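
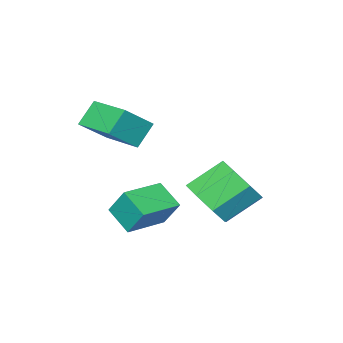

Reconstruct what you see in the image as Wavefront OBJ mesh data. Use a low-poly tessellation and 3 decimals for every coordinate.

v -0.258 0.488 -0.789
v 0.413 0.797 -0.086
v -0.73 1.241 0.812
v -1.402 0.932 0.109
v 0.233 1.361 -0.595
v -0.911 1.805 0.303
v -0.236 1.414 -1.217
v -1.379 1.857 -0.319
v -0.717 0.924 -1.589
v -1.861 1.368 -0.691
v -0.93 0.179 -1.492
v -2.073 0.623 -0.594
v -0.749 -0.385 -0.983
v -1.893 0.059 -0.085
v -0.281 -0.437 -0.361
v -1.424 0.006 0.537
v 0.201 0.052 0.011
v -0.943 0.496 0.909
v 0.32 -2.975 2.133
v 1.329 -3.133 2.969
v 0.424 -1.26 2.33
v 1.434 -1.417 3.166
v 1.006 -2.923 1.314
v 2.016 -3.08 2.15
v 1.111 -1.207 1.511
v 2.12 -1.365 2.347
v 0.139 -1.097 -2.127
v 0.151 -2.058 -1.495
v 0.026 -0.436 -1.119
v 0.038 -1.397 -0.488
v 1.702 -1.003 -2.012
v 1.714 -1.964 -1.381
v 1.589 -0.342 -1.005
v 1.601 -1.303 -0.373
f 2 1 5
f 2 5 3
f 3 5 6
f 3 6 4
f 5 1 7
f 5 7 6
f 6 7 8
f 6 8 4
f 7 1 9
f 7 9 8
f 8 9 10
f 8 10 4
f 9 1 11
f 9 11 10
f 10 11 12
f 10 12 4
f 11 1 13
f 11 13 12
f 12 13 14
f 12 14 4
f 13 1 15
f 13 15 14
f 14 15 16
f 14 16 4
f 15 1 17
f 15 17 16
f 16 17 18
f 16 18 4
f 17 1 2
f 17 2 18
f 18 2 3
f 18 3 4
f 20 22 19
f 23 20 19
f 19 22 21
f 21 23 19
f 20 26 22
f 24 20 23
f 24 26 20
f 22 26 21
f 25 23 21
f 21 26 25
f 25 24 23
f 26 24 25
f 28 30 27
f 31 28 27
f 27 30 29
f 29 31 27
f 28 34 30
f 32 28 31
f 32 34 28
f 30 34 29
f 33 31 29
f 29 34 33
f 33 32 31
f 34 32 33



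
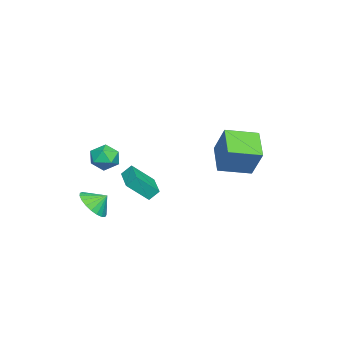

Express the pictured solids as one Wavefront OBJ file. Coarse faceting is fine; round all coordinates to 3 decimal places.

v 2.645 -1.424 2.453
v 2.425 -0.9 3.043
v 2.084 -0.318 1.261
v 1.864 0.206 1.852
v 4.276 -0.666 2.388
v 4.056 -0.142 2.979
v 3.715 0.44 1.197
v 3.495 0.964 1.787
v 2.874 -1.467 3.291
v 3.434 -2.156 2.965
v 2.566 -2.304 4.535
v 3.126 -2.993 4.209
v 3.502 -2.173 4.495
v 3.692 -1.655 3.726
v 2.308 -2.805 3.774
v 2.498 -2.287 3.005
v 3.084 -2.983 3.264
v 3.823 -2.593 3.709
v 2.177 -1.867 3.791
v 2.916 -1.477 4.236
v 3.406 -2.804 0.275
v 4.459 -2.578 0.354
v 3.194 -2.056 0.965
v 4.33 -2.306 0.02
v 4.041 -2.121 -0.27
v 3.643 -2.054 -0.466
v 3.203 -2.117 -0.533
v 2.799 -2.299 -0.461
v 2.499 -2.568 -0.261
v 2.357 -2.877 0.031
v 2.396 -3.175 0.365
v 2.61 -3.408 0.684
v 2.961 -3.537 0.932
v 3.389 -3.539 1.067
v 3.821 -3.414 1.064
v 4.181 -3.184 0.925
v 4.406 -2.888 0.674
v -3.934 2.119 1.98
v -3.195 2.905 3.839
v -4.807 3.916 1.566
v -4.068 4.702 3.426
v -2.212 2.738 1.034
v -1.473 3.524 2.894
v -3.085 4.535 0.621
v -2.346 5.321 2.48
f 2 4 1
f 5 2 1
f 1 4 3
f 3 5 1
f 2 8 4
f 6 2 5
f 6 8 2
f 4 8 3
f 7 5 3
f 3 8 7
f 7 6 5
f 8 6 7
f 9 20 14
f 9 14 10
f 9 10 16
f 9 16 19
f 9 19 20
f 10 14 18
f 14 20 13
f 20 19 11
f 19 16 15
f 16 10 17
f 12 18 13
f 12 13 11
f 12 11 15
f 12 15 17
f 12 17 18
f 13 18 14
f 11 13 20
f 15 11 19
f 17 15 16
f 18 17 10
f 22 21 24
f 22 24 23
f 24 21 25
f 24 25 23
f 25 21 26
f 25 26 23
f 26 21 27
f 26 27 23
f 27 21 28
f 27 28 23
f 28 21 29
f 28 29 23
f 29 21 30
f 29 30 23
f 30 21 31
f 30 31 23
f 31 21 32
f 31 32 23
f 32 21 33
f 32 33 23
f 33 21 34
f 33 34 23
f 34 21 35
f 34 35 23
f 35 21 36
f 35 36 23
f 36 21 37
f 36 37 23
f 37 21 22
f 37 22 23
f 39 41 38
f 42 39 38
f 38 41 40
f 40 42 38
f 39 45 41
f 43 39 42
f 43 45 39
f 41 45 40
f 44 42 40
f 40 45 44
f 44 43 42
f 45 43 44



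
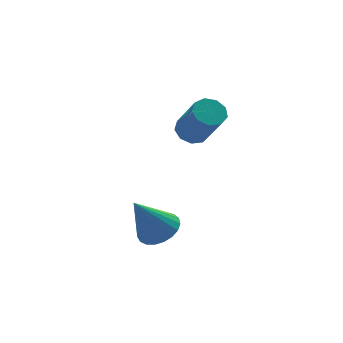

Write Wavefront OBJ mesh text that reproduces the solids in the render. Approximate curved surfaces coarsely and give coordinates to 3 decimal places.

v 0.853 1.751 -1.07
v 1.665 1.655 -0.607
v -0.193 1.709 0.75
v 1.624 2.044 -0.62
v 1.451 2.382 -0.712
v 1.174 2.611 -0.866
v 0.841 2.691 -1.055
v 0.511 2.609 -1.246
v 0.239 2.379 -1.408
v 0.074 2.04 -1.511
v 0.043 1.651 -1.538
v 0.152 1.28 -1.484
v 0.383 0.99 -1.358
v 0.694 0.832 -1.183
v 1.033 0.833 -0.988
v 1.341 0.992 -0.808
v 1.564 1.283 -0.673
v 3.104 3.707 2.899
v 3.728 3.429 2.613
v 3.959 2.235 4.275
v 3.336 2.513 4.561
v 3.833 3.838 2.892
v 4.064 2.644 4.554
v 3.597 4.186 3.174
v 3.828 2.992 4.837
v 3.13 4.309 3.328
v 3.362 3.115 4.99
v 2.652 4.151 3.28
v 2.883 2.957 4.943
v 2.385 3.785 3.055
v 2.616 2.591 4.717
v 2.455 3.382 2.756
v 2.686 2.188 4.418
v 2.829 3.132 2.524
v 3.06 1.938 4.186
v 3.331 3.15 2.467
v 3.563 1.956 4.13
f 2 1 4
f 2 4 3
f 4 1 5
f 4 5 3
f 5 1 6
f 5 6 3
f 6 1 7
f 6 7 3
f 7 1 8
f 7 8 3
f 8 1 9
f 8 9 3
f 9 1 10
f 9 10 3
f 10 1 11
f 10 11 3
f 11 1 12
f 11 12 3
f 12 1 13
f 12 13 3
f 13 1 14
f 13 14 3
f 14 1 15
f 14 15 3
f 15 1 16
f 15 16 3
f 16 1 17
f 16 17 3
f 17 1 2
f 17 2 3
f 19 18 22
f 19 22 20
f 20 22 23
f 20 23 21
f 22 18 24
f 22 24 23
f 23 24 25
f 23 25 21
f 24 18 26
f 24 26 25
f 25 26 27
f 25 27 21
f 26 18 28
f 26 28 27
f 27 28 29
f 27 29 21
f 28 18 30
f 28 30 29
f 29 30 31
f 29 31 21
f 30 18 32
f 30 32 31
f 31 32 33
f 31 33 21
f 32 18 34
f 32 34 33
f 33 34 35
f 33 35 21
f 34 18 36
f 34 36 35
f 35 36 37
f 35 37 21
f 36 18 19
f 36 19 37
f 37 19 20
f 37 20 21



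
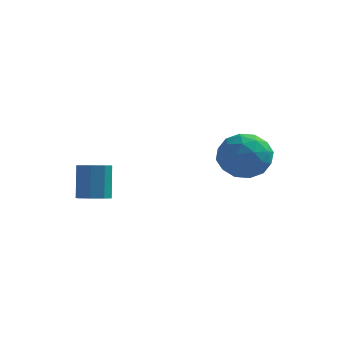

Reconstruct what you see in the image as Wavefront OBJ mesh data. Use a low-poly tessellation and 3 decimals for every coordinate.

v -0.459 -4.102 -0.284
v -0.078 -3.569 -0.425
v -0.24 -3.065 1.043
v -0.621 -3.598 1.184
v -0.576 -3.482 -0.51
v -0.738 -2.978 0.958
v -1.006 -3.758 -0.462
v -1.168 -3.254 1.005
v -1.115 -4.236 -0.31
v -1.277 -3.732 1.157
v -0.84 -4.635 -0.143
v -1.002 -4.131 1.325
v -0.342 -4.722 -0.058
v -0.504 -4.218 1.41
v 0.088 -4.446 -0.105
v -0.074 -3.942 1.362
v 0.197 -3.968 -0.257
v 0.035 -3.464 1.21
v 3.048 1.154 0.855
v 3.834 1.184 -0.021
v 4.066 -0.204 1.721
v 4.852 -0.174 0.845
v 4.759 0.738 1.583
v 4.13 1.578 1.048
v 3.77 -0.598 0.652
v 3.141 0.242 0.117
v 4.28 0.101 -0.147
v 4.891 0.927 0.428
v 3.009 0.053 1.272
v 3.62 0.879 1.847
v 3.351 1.288 0.341
v 4.549 -0.308 1.359
v 4.494 0.228 1.793
v 4.956 0.246 1.278
v 3.526 1.52 0.97
v 3.987 1.537 0.454
v 4.531 1.275 1.397
v 3.913 -0.557 1.246
v 4.374 -0.54 0.73
v 2.944 0.734 0.422
v 3.406 0.752 -0.093
v 3.369 -0.295 0.303
v 4.075 0.669 -0.248
v 4.674 -0.129 0.261
v 4.038 -0.378 0.147
v 3.668 0.116 -0.167
v 4.435 1.155 0.09
v 5.033 0.357 0.599
v 4.979 0.893 1.033
v 4.609 1.386 0.719
v 4.697 0.518 0.016
v 2.867 0.623 1.101
v 3.465 -0.175 1.61
v 3.291 -0.406 0.981
v 2.921 0.087 0.667
v 3.226 1.109 1.439
v 3.825 0.311 1.948
v 4.232 0.864 1.867
v 3.862 1.358 1.553
v 3.203 0.462 1.684
f 2 1 5
f 2 5 3
f 3 5 6
f 3 6 4
f 5 1 7
f 5 7 6
f 6 7 8
f 6 8 4
f 7 1 9
f 7 9 8
f 8 9 10
f 8 10 4
f 9 1 11
f 9 11 10
f 10 11 12
f 10 12 4
f 11 1 13
f 11 13 12
f 12 13 14
f 12 14 4
f 13 1 15
f 13 15 14
f 14 15 16
f 14 16 4
f 15 1 17
f 15 17 16
f 16 17 18
f 16 18 4
f 17 1 2
f 17 2 18
f 18 2 3
f 18 3 4
f 19 56 35
f 56 30 59
f 35 59 24
f 56 59 35
f 19 35 31
f 35 24 36
f 31 36 20
f 35 36 31
f 19 31 40
f 31 20 41
f 40 41 26
f 31 41 40
f 19 40 52
f 40 26 55
f 52 55 29
f 40 55 52
f 19 52 56
f 52 29 60
f 56 60 30
f 52 60 56
f 20 36 47
f 36 24 50
f 47 50 28
f 36 50 47
f 24 59 37
f 59 30 58
f 37 58 23
f 59 58 37
f 30 60 57
f 60 29 53
f 57 53 21
f 60 53 57
f 29 55 54
f 55 26 42
f 54 42 25
f 55 42 54
f 26 41 46
f 41 20 43
f 46 43 27
f 41 43 46
f 22 48 34
f 48 28 49
f 34 49 23
f 48 49 34
f 22 34 32
f 34 23 33
f 32 33 21
f 34 33 32
f 22 32 39
f 32 21 38
f 39 38 25
f 32 38 39
f 22 39 44
f 39 25 45
f 44 45 27
f 39 45 44
f 22 44 48
f 44 27 51
f 48 51 28
f 44 51 48
f 23 49 37
f 49 28 50
f 37 50 24
f 49 50 37
f 21 33 57
f 33 23 58
f 57 58 30
f 33 58 57
f 25 38 54
f 38 21 53
f 54 53 29
f 38 53 54
f 27 45 46
f 45 25 42
f 46 42 26
f 45 42 46
f 28 51 47
f 51 27 43
f 47 43 20
f 51 43 47



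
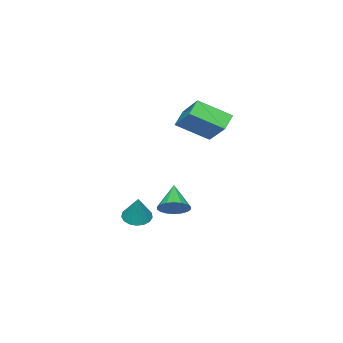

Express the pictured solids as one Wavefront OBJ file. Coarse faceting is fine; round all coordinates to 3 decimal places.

v 1.631 -0.763 -1.841
v 2.28 -0.681 -2.115
v 2.149 -0.257 -0.459
v 2.13 -0.38 -2.169
v 1.866 -0.168 -2.147
v 1.547 -0.092 -2.056
v 1.248 -0.17 -1.915
v 1.037 -0.384 -1.757
v 0.961 -0.685 -1.618
v 1.039 -1.003 -1.53
v 1.252 -1.267 -1.513
v 1.552 -1.416 -1.572
v 1.87 -1.415 -1.691
v 2.133 -1.265 -1.845
v 2.281 -1 -1.998
v 3.675 2.961 0.377
v 4.055 3.258 0.938
v 2.825 2.299 1.303
v 3.82 3.482 0.882
v 3.556 3.602 0.726
v 3.316 3.596 0.501
v 3.146 3.463 0.252
v 3.082 3.232 0.027
v 3.134 2.946 -0.129
v 3.294 2.663 -0.184
v 3.529 2.44 -0.128
v 3.793 2.319 0.027
v 4.033 2.326 0.252
v 4.203 2.458 0.502
v 4.268 2.69 0.727
v 4.215 2.975 0.882
v -1.084 -0.255 4.006
v -0.212 1.252 5.285
v -1.999 1.037 3.108
v -1.127 2.544 4.386
v -0.373 -0.164 3.414
v 0.499 1.343 4.692
v -1.288 1.128 2.515
v -0.416 2.635 3.794
f 2 1 4
f 2 4 3
f 4 1 5
f 4 5 3
f 5 1 6
f 5 6 3
f 6 1 7
f 6 7 3
f 7 1 8
f 7 8 3
f 8 1 9
f 8 9 3
f 9 1 10
f 9 10 3
f 10 1 11
f 10 11 3
f 11 1 12
f 11 12 3
f 12 1 13
f 12 13 3
f 13 1 14
f 13 14 3
f 14 1 15
f 14 15 3
f 15 1 2
f 15 2 3
f 17 16 19
f 17 19 18
f 19 16 20
f 19 20 18
f 20 16 21
f 20 21 18
f 21 16 22
f 21 22 18
f 22 16 23
f 22 23 18
f 23 16 24
f 23 24 18
f 24 16 25
f 24 25 18
f 25 16 26
f 25 26 18
f 26 16 27
f 26 27 18
f 27 16 28
f 27 28 18
f 28 16 29
f 28 29 18
f 29 16 30
f 29 30 18
f 30 16 31
f 30 31 18
f 31 16 17
f 31 17 18
f 33 35 32
f 36 33 32
f 32 35 34
f 34 36 32
f 33 39 35
f 37 33 36
f 37 39 33
f 35 39 34
f 38 36 34
f 34 39 38
f 38 37 36
f 39 37 38



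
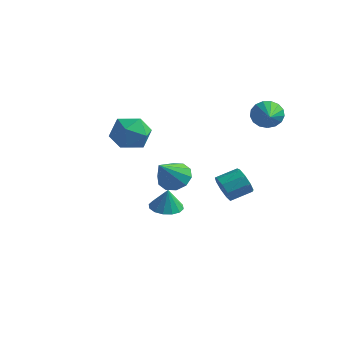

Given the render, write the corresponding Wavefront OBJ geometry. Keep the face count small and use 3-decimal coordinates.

v 3.092 3.301 2.974
v 3.531 3.349 2.295
v 4.128 1.919 3.546
v 3.713 3.588 2.54
v 3.753 3.76 2.885
v 3.642 3.828 3.25
v 3.404 3.775 3.552
v 3.095 3.613 3.721
v 2.785 3.38 3.719
v 2.546 3.129 3.547
v 2.431 2.917 3.243
v 2.468 2.793 2.877
v 2.648 2.786 2.534
v 2.929 2.897 2.291
v 3.248 3.1 2.205
v 1.87 1.502 -1.618
v 2.163 1.03 -1.055
v 2.803 1.947 -0.62
v 2.51 2.418 -1.182
v 2.48 1.016 -1.492
v 3.12 1.933 -1.057
v 2.512 1.229 -1.988
v 3.152 2.146 -1.553
v 2.244 1.569 -2.31
v 2.884 2.486 -1.875
v 1.8 1.878 -2.309
v 2.44 2.795 -1.873
v 1.389 2.011 -1.984
v 2.029 2.928 -1.548
v 1.203 1.905 -1.487
v 1.843 2.822 -1.052
v 1.329 1.61 -1.052
v 1.969 2.527 -0.617
v 1.708 1.265 -0.882
v 2.348 2.182 -0.446
v -1.16 1.127 -3.554
v -0.32 1.072 -3.668
v -1 1.073 -2.346
v -0.403 1.503 -3.638
v -0.689 1.833 -3.586
v -1.101 1.974 -3.525
v -1.529 1.888 -3.471
v -1.859 1.598 -3.44
v -2.001 1.181 -3.44
v -1.918 0.75 -3.47
v -1.632 0.42 -3.522
v -1.22 0.279 -3.584
v -0.791 0.365 -3.637
v -0.462 0.656 -3.668
v 2.137 -2.722 0.978
v 2.959 -2.556 1.115
v 2.183 -3.958 2.202
v 2.676 -2.25 1.434
v 2.187 -2.124 1.58
v 1.679 -2.227 1.495
v 1.346 -2.519 1.213
v 1.315 -2.889 0.841
v 1.598 -3.195 0.521
v 2.087 -3.321 0.376
v 2.595 -3.218 0.461
v 2.928 -2.925 0.743
v -2.797 0.897 0.785
v -1.901 0.993 1.46
v -3.079 -0.793 1.4
v -2.183 -0.697 2.075
v -3.11 -0.093 2.28
v -2.936 0.952 1.9
v -2.044 -0.752 0.96
v -1.87 0.293 0.58
v -1.436 -0.026 1.568
v -2.095 0.381 2.384
v -2.885 -0.181 0.476
v -3.544 0.226 1.292
f 2 1 4
f 2 4 3
f 4 1 5
f 4 5 3
f 5 1 6
f 5 6 3
f 6 1 7
f 6 7 3
f 7 1 8
f 7 8 3
f 8 1 9
f 8 9 3
f 9 1 10
f 9 10 3
f 10 1 11
f 10 11 3
f 11 1 12
f 11 12 3
f 12 1 13
f 12 13 3
f 13 1 14
f 13 14 3
f 14 1 15
f 14 15 3
f 15 1 2
f 15 2 3
f 17 16 20
f 17 20 18
f 18 20 21
f 18 21 19
f 20 16 22
f 20 22 21
f 21 22 23
f 21 23 19
f 22 16 24
f 22 24 23
f 23 24 25
f 23 25 19
f 24 16 26
f 24 26 25
f 25 26 27
f 25 27 19
f 26 16 28
f 26 28 27
f 27 28 29
f 27 29 19
f 28 16 30
f 28 30 29
f 29 30 31
f 29 31 19
f 30 16 32
f 30 32 31
f 31 32 33
f 31 33 19
f 32 16 34
f 32 34 33
f 33 34 35
f 33 35 19
f 34 16 17
f 34 17 35
f 35 17 18
f 35 18 19
f 37 36 39
f 37 39 38
f 39 36 40
f 39 40 38
f 40 36 41
f 40 41 38
f 41 36 42
f 41 42 38
f 42 36 43
f 42 43 38
f 43 36 44
f 43 44 38
f 44 36 45
f 44 45 38
f 45 36 46
f 45 46 38
f 46 36 47
f 46 47 38
f 47 36 48
f 47 48 38
f 48 36 49
f 48 49 38
f 49 36 37
f 49 37 38
f 51 50 53
f 51 53 52
f 53 50 54
f 53 54 52
f 54 50 55
f 54 55 52
f 55 50 56
f 55 56 52
f 56 50 57
f 56 57 52
f 57 50 58
f 57 58 52
f 58 50 59
f 58 59 52
f 59 50 60
f 59 60 52
f 60 50 61
f 60 61 52
f 61 50 51
f 61 51 52
f 62 73 67
f 62 67 63
f 62 63 69
f 62 69 72
f 62 72 73
f 63 67 71
f 67 73 66
f 73 72 64
f 72 69 68
f 69 63 70
f 65 71 66
f 65 66 64
f 65 64 68
f 65 68 70
f 65 70 71
f 66 71 67
f 64 66 73
f 68 64 72
f 70 68 69
f 71 70 63



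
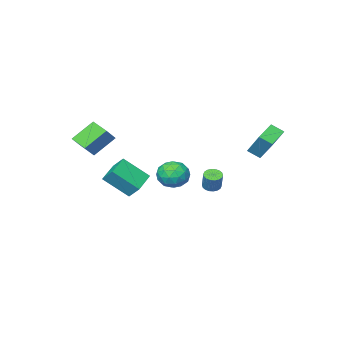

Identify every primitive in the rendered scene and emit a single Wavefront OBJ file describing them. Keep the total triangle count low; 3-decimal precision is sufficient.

v -4.708 3.13 1.982
v -4.634 4.252 3.401
v -3.37 3.693 1.468
v -3.296 4.815 2.886
v -4.264 2.505 2.454
v -4.19 3.627 3.872
v -2.926 3.068 1.939
v -2.852 4.19 3.358
v 2.772 -3.017 3.148
v 3.539 -2.783 3.93
v 2.753 -1.728 2.781
v 3.52 -1.494 3.563
v 4.04 -3.326 1.997
v 4.807 -3.092 2.779
v 4.021 -2.037 1.63
v 4.788 -1.803 2.412
v 1.286 -4.082 -0.446
v 1.112 -3.316 0.324
v 0.158 -3.011 -1.766
v -0.016 -2.245 -0.996
v 2.636 -3.275 -0.944
v 2.462 -2.509 -0.174
v 1.508 -2.204 -2.264
v 1.334 -1.438 -1.494
v -4.137 -1.67 -2.585
v -3.593 -1.582 -2.766
v -3.299 -1.082 -1.636
v -3.843 -1.17 -1.455
v -3.712 -1.362 -2.832
v -3.418 -0.862 -1.702
v -3.915 -1.204 -2.849
v -3.621 -0.704 -1.719
v -4.162 -1.138 -2.814
v -3.868 -0.638 -1.684
v -4.404 -1.177 -2.733
v -4.11 -0.677 -1.604
v -4.593 -1.314 -2.624
v -4.299 -0.814 -1.494
v -4.692 -1.521 -2.506
v -4.398 -1.022 -1.376
v -4.681 -1.758 -2.404
v -4.387 -1.258 -1.274
v -4.562 -1.978 -2.338
v -4.268 -1.478 -1.208
v -4.359 -2.136 -2.321
v -4.065 -1.636 -1.191
v -4.112 -2.202 -2.356
v -3.818 -1.702 -1.226
v -3.87 -2.163 -2.436
v -3.576 -1.663 -1.307
v -3.681 -2.026 -2.546
v -3.387 -1.526 -1.416
v -3.582 -1.818 -2.664
v -3.288 -1.319 -1.534
v 1.383 3.158 1.638
v 2.233 3.501 1.214
v 1.627 1.699 0.946
v 2.477 2.042 0.522
v 2.429 1.909 1.521
v 2.278 2.811 1.949
v 1.582 2.389 0.211
v 1.431 3.291 0.639
v 2.355 3.026 0.332
v 2.879 2.729 1.142
v 0.981 2.471 1.018
v 1.505 2.174 1.828
v 1.786 3.458 1.487
v 2.074 1.742 0.673
v 2.046 1.664 1.26
v 2.545 1.866 1.011
v 1.813 3.052 1.919
v 2.313 3.253 1.67
v 2.428 2.318 1.851
v 1.547 1.947 0.49
v 2.047 2.148 0.241
v 1.315 3.334 1.149
v 1.814 3.536 0.9
v 1.432 2.882 0.309
v 2.358 3.38 0.72
v 2.501 2.523 0.313
v 1.975 2.727 0.129
v 1.887 3.257 0.381
v 2.666 3.206 1.196
v 2.809 2.348 0.789
v 2.781 2.27 1.376
v 2.693 2.8 1.628
v 2.738 2.926 0.677
v 1.051 2.852 1.371
v 1.194 1.994 0.964
v 1.167 2.4 0.532
v 1.079 2.93 0.784
v 1.359 2.677 1.847
v 1.502 1.82 1.44
v 1.973 1.943 1.779
v 1.885 2.473 2.031
v 1.122 2.274 1.483
f 2 4 1
f 5 2 1
f 1 4 3
f 3 5 1
f 2 8 4
f 6 2 5
f 6 8 2
f 4 8 3
f 7 5 3
f 3 8 7
f 7 6 5
f 8 6 7
f 10 12 9
f 13 10 9
f 9 12 11
f 11 13 9
f 10 16 12
f 14 10 13
f 14 16 10
f 12 16 11
f 15 13 11
f 11 16 15
f 15 14 13
f 16 14 15
f 18 20 17
f 21 18 17
f 17 20 19
f 19 21 17
f 18 24 20
f 22 18 21
f 22 24 18
f 20 24 19
f 23 21 19
f 19 24 23
f 23 22 21
f 24 22 23
f 26 25 29
f 26 29 27
f 27 29 30
f 27 30 28
f 29 25 31
f 29 31 30
f 30 31 32
f 30 32 28
f 31 25 33
f 31 33 32
f 32 33 34
f 32 34 28
f 33 25 35
f 33 35 34
f 34 35 36
f 34 36 28
f 35 25 37
f 35 37 36
f 36 37 38
f 36 38 28
f 37 25 39
f 37 39 38
f 38 39 40
f 38 40 28
f 39 25 41
f 39 41 40
f 40 41 42
f 40 42 28
f 41 25 43
f 41 43 42
f 42 43 44
f 42 44 28
f 43 25 45
f 43 45 44
f 44 45 46
f 44 46 28
f 45 25 47
f 45 47 46
f 46 47 48
f 46 48 28
f 47 25 49
f 47 49 48
f 48 49 50
f 48 50 28
f 49 25 51
f 49 51 50
f 50 51 52
f 50 52 28
f 51 25 53
f 51 53 52
f 52 53 54
f 52 54 28
f 53 25 26
f 53 26 54
f 54 26 27
f 54 27 28
f 55 92 71
f 92 66 95
f 71 95 60
f 92 95 71
f 55 71 67
f 71 60 72
f 67 72 56
f 71 72 67
f 55 67 76
f 67 56 77
f 76 77 62
f 67 77 76
f 55 76 88
f 76 62 91
f 88 91 65
f 76 91 88
f 55 88 92
f 88 65 96
f 92 96 66
f 88 96 92
f 56 72 83
f 72 60 86
f 83 86 64
f 72 86 83
f 60 95 73
f 95 66 94
f 73 94 59
f 95 94 73
f 66 96 93
f 96 65 89
f 93 89 57
f 96 89 93
f 65 91 90
f 91 62 78
f 90 78 61
f 91 78 90
f 62 77 82
f 77 56 79
f 82 79 63
f 77 79 82
f 58 84 70
f 84 64 85
f 70 85 59
f 84 85 70
f 58 70 68
f 70 59 69
f 68 69 57
f 70 69 68
f 58 68 75
f 68 57 74
f 75 74 61
f 68 74 75
f 58 75 80
f 75 61 81
f 80 81 63
f 75 81 80
f 58 80 84
f 80 63 87
f 84 87 64
f 80 87 84
f 59 85 73
f 85 64 86
f 73 86 60
f 85 86 73
f 57 69 93
f 69 59 94
f 93 94 66
f 69 94 93
f 61 74 90
f 74 57 89
f 90 89 65
f 74 89 90
f 63 81 82
f 81 61 78
f 82 78 62
f 81 78 82
f 64 87 83
f 87 63 79
f 83 79 56
f 87 79 83



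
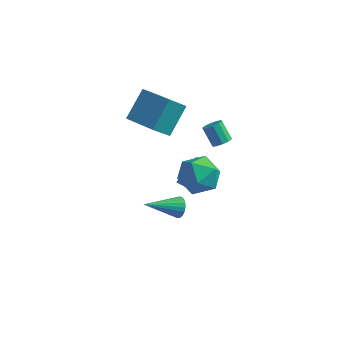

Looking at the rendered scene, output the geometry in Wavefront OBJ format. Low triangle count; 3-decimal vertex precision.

v 2.253 3.638 0.432
v 2.738 3.845 0.718
v 2.012 4.228 1.674
v 1.527 4.022 1.388
v 2.605 4.119 0.507
v 1.879 4.502 1.463
v 2.337 4.209 0.267
v 1.611 4.592 1.223
v 2.037 4.081 0.09
v 1.311 4.465 1.046
v 1.82 3.785 0.044
v 1.093 4.168 1
v 1.768 3.432 0.146
v 1.042 3.815 1.102
v 1.901 3.158 0.357
v 1.175 3.541 1.313
v 2.169 3.068 0.597
v 1.443 3.451 1.553
v 2.469 3.195 0.774
v 1.743 3.579 1.73
v 2.687 3.492 0.82
v 1.96 3.875 1.776
v 2.444 -3.017 1.219
v 2.788 -3.046 1.758
v 0.996 -4.203 2.081
v 2.637 -2.831 1.8
v 2.452 -2.648 1.742
v 2.267 -2.529 1.593
v 2.111 -2.494 1.38
v 2.014 -2.55 1.139
v 1.99 -2.687 0.912
v 2.045 -2.88 0.738
v 2.169 -3.098 0.647
v 2.341 -3.301 0.655
v 2.53 -3.455 0.761
v 2.704 -3.534 0.946
v 2.834 -3.523 1.178
v 2.896 -3.425 1.418
v 2.879 -3.256 1.623
v -1.764 2.337 1.711
v -2.376 1.444 2.848
v -1.437 3.831 3.06
v -2.048 2.938 4.198
v 0.068 1.582 2.102
v -0.543 0.689 3.24
v 0.396 3.076 3.452
v -0.216 2.183 4.589
v 0.565 1.276 -1.583
v 0.99 2.086 -0.432
v 0.363 2.797 -2.58
v 0.789 3.608 -1.429
v 1.411 1.212 -1.851
v 1.837 2.023 -0.7
v 1.21 2.734 -2.848
v 1.635 3.544 -1.697
v 3.261 -1.509 4.497
v 4.108 -1.615 3.597
v 2.432 -3.245 3.923
v 3.279 -3.351 3.023
v 3.619 -3.463 4.211
v 4.131 -2.39 4.566
v 2.409 -2.47 2.954
v 2.921 -1.397 3.309
v 3.581 -2.209 2.643
v 4.329 -2.823 3.42
v 2.211 -2.037 4.1
v 2.959 -2.651 4.877
f 2 1 5
f 2 5 3
f 3 5 6
f 3 6 4
f 5 1 7
f 5 7 6
f 6 7 8
f 6 8 4
f 7 1 9
f 7 9 8
f 8 9 10
f 8 10 4
f 9 1 11
f 9 11 10
f 10 11 12
f 10 12 4
f 11 1 13
f 11 13 12
f 12 13 14
f 12 14 4
f 13 1 15
f 13 15 14
f 14 15 16
f 14 16 4
f 15 1 17
f 15 17 16
f 16 17 18
f 16 18 4
f 17 1 19
f 17 19 18
f 18 19 20
f 18 20 4
f 19 1 21
f 19 21 20
f 20 21 22
f 20 22 4
f 21 1 2
f 21 2 22
f 22 2 3
f 22 3 4
f 24 23 26
f 24 26 25
f 26 23 27
f 26 27 25
f 27 23 28
f 27 28 25
f 28 23 29
f 28 29 25
f 29 23 30
f 29 30 25
f 30 23 31
f 30 31 25
f 31 23 32
f 31 32 25
f 32 23 33
f 32 33 25
f 33 23 34
f 33 34 25
f 34 23 35
f 34 35 25
f 35 23 36
f 35 36 25
f 36 23 37
f 36 37 25
f 37 23 38
f 37 38 25
f 38 23 39
f 38 39 25
f 39 23 24
f 39 24 25
f 41 43 40
f 44 41 40
f 40 43 42
f 42 44 40
f 41 47 43
f 45 41 44
f 45 47 41
f 43 47 42
f 46 44 42
f 42 47 46
f 46 45 44
f 47 45 46
f 49 51 48
f 52 49 48
f 48 51 50
f 50 52 48
f 49 55 51
f 53 49 52
f 53 55 49
f 51 55 50
f 54 52 50
f 50 55 54
f 54 53 52
f 55 53 54
f 56 67 61
f 56 61 57
f 56 57 63
f 56 63 66
f 56 66 67
f 57 61 65
f 61 67 60
f 67 66 58
f 66 63 62
f 63 57 64
f 59 65 60
f 59 60 58
f 59 58 62
f 59 62 64
f 59 64 65
f 60 65 61
f 58 60 67
f 62 58 66
f 64 62 63
f 65 64 57



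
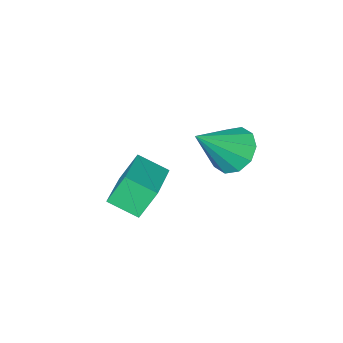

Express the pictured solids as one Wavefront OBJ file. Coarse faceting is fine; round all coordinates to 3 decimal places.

v 0.949 -0.654 -0.877
v 0.387 -0.437 0.161
v 0.372 0.21 -1.369
v -0.19 0.428 -0.331
v 2.31 0.532 -0.389
v 1.748 0.75 0.649
v 1.733 1.397 -0.881
v 1.171 1.614 0.157
v -2.28 1.017 -0.054
v -1.69 0.791 -0.723
v -0.9 0.803 1.234
v -1.668 1.355 -0.653
v -1.88 1.79 -0.354
v -2.244 1.93 0.06
v -2.622 1.721 0.429
v -2.87 1.243 0.614
v -2.891 0.68 0.544
v -2.68 0.245 0.245
v -2.315 0.105 -0.168
v -1.937 0.314 -0.538
f 2 4 1
f 5 2 1
f 1 4 3
f 3 5 1
f 2 8 4
f 6 2 5
f 6 8 2
f 4 8 3
f 7 5 3
f 3 8 7
f 7 6 5
f 8 6 7
f 10 9 12
f 10 12 11
f 12 9 13
f 12 13 11
f 13 9 14
f 13 14 11
f 14 9 15
f 14 15 11
f 15 9 16
f 15 16 11
f 16 9 17
f 16 17 11
f 17 9 18
f 17 18 11
f 18 9 19
f 18 19 11
f 19 9 20
f 19 20 11
f 20 9 10
f 20 10 11



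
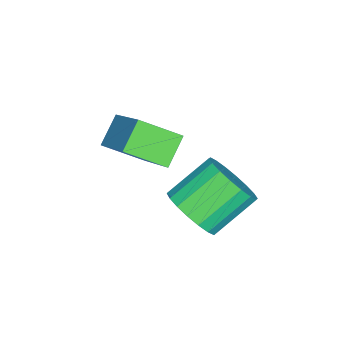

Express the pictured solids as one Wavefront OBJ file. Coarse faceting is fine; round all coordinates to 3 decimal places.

v 4.18 2.017 -2.91
v 4.646 1.859 -2.255
v 3.727 2.545 -1.435
v 3.26 2.703 -2.09
v 4.778 2.178 -2.373
v 3.859 2.863 -1.553
v 4.792 2.465 -2.598
v 3.873 3.151 -1.778
v 4.684 2.663 -2.885
v 3.765 3.349 -2.065
v 4.476 2.734 -3.177
v 3.557 3.419 -2.356
v 4.21 2.662 -3.416
v 3.291 3.348 -2.595
v 3.937 2.463 -3.554
v 3.018 3.149 -2.734
v 3.713 2.175 -3.565
v 2.794 2.861 -2.745
v 3.581 1.857 -3.447
v 2.662 2.542 -2.627
v 3.567 1.569 -3.222
v 2.648 2.255 -2.402
v 3.675 1.371 -2.935
v 2.756 2.057 -2.115
v 3.883 1.301 -2.644
v 2.964 1.986 -1.823
v 4.149 1.372 -2.405
v 3.23 2.058 -1.584
v 4.422 1.571 -2.266
v 3.503 2.257 -1.446
v 3.358 0.428 -2.217
v 3.737 -0.549 -1.653
v 2.64 0.497 -1.614
v 3.019 -0.48 -1.05
v 4.481 1.56 -1.01
v 4.86 0.583 -0.446
v 3.763 1.629 -0.407
v 4.142 0.652 0.157
f 2 1 5
f 2 5 3
f 3 5 6
f 3 6 4
f 5 1 7
f 5 7 6
f 6 7 8
f 6 8 4
f 7 1 9
f 7 9 8
f 8 9 10
f 8 10 4
f 9 1 11
f 9 11 10
f 10 11 12
f 10 12 4
f 11 1 13
f 11 13 12
f 12 13 14
f 12 14 4
f 13 1 15
f 13 15 14
f 14 15 16
f 14 16 4
f 15 1 17
f 15 17 16
f 16 17 18
f 16 18 4
f 17 1 19
f 17 19 18
f 18 19 20
f 18 20 4
f 19 1 21
f 19 21 20
f 20 21 22
f 20 22 4
f 21 1 23
f 21 23 22
f 22 23 24
f 22 24 4
f 23 1 25
f 23 25 24
f 24 25 26
f 24 26 4
f 25 1 27
f 25 27 26
f 26 27 28
f 26 28 4
f 27 1 29
f 27 29 28
f 28 29 30
f 28 30 4
f 29 1 2
f 29 2 30
f 30 2 3
f 30 3 4
f 32 34 31
f 35 32 31
f 31 34 33
f 33 35 31
f 32 38 34
f 36 32 35
f 36 38 32
f 34 38 33
f 37 35 33
f 33 38 37
f 37 36 35
f 38 36 37



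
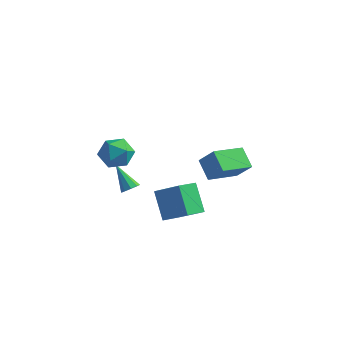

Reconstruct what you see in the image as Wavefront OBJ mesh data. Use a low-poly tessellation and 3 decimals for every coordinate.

v 0.532 -0.946 -1.366
v 0.895 -0.661 -1.149
v -0.492 -0.474 -0.274
v 0.725 -0.475 -1.39
v 0.464 -0.509 -1.619
v 0.236 -0.748 -1.73
v 0.146 -1.08 -1.671
v 0.237 -1.349 -1.468
v 0.466 -1.43 -1.218
v 0.727 -1.284 -1.037
v 0.896 -0.981 -1.01
v 0.662 -1.786 2.908
v 1.24 -1.77 2.158
v -0.2 -2.85 2.222
v 0.378 -2.834 1.472
v 0.681 -3.189 2.296
v 1.213 -2.532 2.72
v -0.173 -2.088 1.66
v 0.359 -1.431 2.084
v 0.723 -1.957 1.387
v 1.251 -2.638 1.78
v -0.211 -1.982 2.6
v 0.317 -2.663 2.993
v 2.023 -0.483 -3.553
v 1.163 0.326 -2.249
v 2.416 0.587 -3.958
v 1.556 1.397 -2.653
v 3.424 -0.617 -2.547
v 2.564 0.193 -1.242
v 3.817 0.454 -2.951
v 2.957 1.263 -1.647
v 2.989 2.612 -2.357
v 2.163 3.274 -1.619
v 3.814 4.265 -2.915
v 2.989 4.927 -2.177
v 3.831 2.533 -1.343
v 3.006 3.195 -0.605
v 4.657 4.186 -1.901
v 3.831 4.848 -1.163
f 2 1 4
f 2 4 3
f 4 1 5
f 4 5 3
f 5 1 6
f 5 6 3
f 6 1 7
f 6 7 3
f 7 1 8
f 7 8 3
f 8 1 9
f 8 9 3
f 9 1 10
f 9 10 3
f 10 1 11
f 10 11 3
f 11 1 2
f 11 2 3
f 12 23 17
f 12 17 13
f 12 13 19
f 12 19 22
f 12 22 23
f 13 17 21
f 17 23 16
f 23 22 14
f 22 19 18
f 19 13 20
f 15 21 16
f 15 16 14
f 15 14 18
f 15 18 20
f 15 20 21
f 16 21 17
f 14 16 23
f 18 14 22
f 20 18 19
f 21 20 13
f 25 27 24
f 28 25 24
f 24 27 26
f 26 28 24
f 25 31 27
f 29 25 28
f 29 31 25
f 27 31 26
f 30 28 26
f 26 31 30
f 30 29 28
f 31 29 30
f 33 35 32
f 36 33 32
f 32 35 34
f 34 36 32
f 33 39 35
f 37 33 36
f 37 39 33
f 35 39 34
f 38 36 34
f 34 39 38
f 38 37 36
f 39 37 38



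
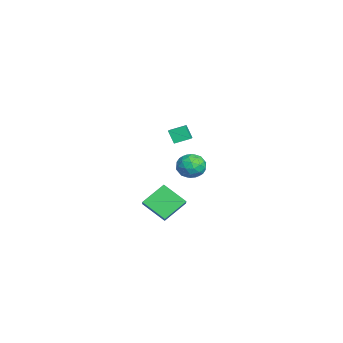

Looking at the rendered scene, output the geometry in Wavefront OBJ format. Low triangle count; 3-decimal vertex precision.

v -2.005 4.01 -2.047
v -1.562 3.416 -1.377
v -3.398 3.224 -1.823
v -2.955 2.63 -1.153
v -3.108 3.594 -0.942
v -2.246 4.08 -1.08
v -2.714 2.56 -2.12
v -1.852 3.046 -2.258
v -2 2.52 -1.422
v -2.243 3.159 -0.694
v -2.717 3.481 -2.506
v -2.96 4.12 -1.778
v -1.661 3.782 -1.732
v -3.299 2.858 -1.468
v -3.389 3.424 -1.344
v -3.129 3.075 -0.95
v -2.063 4.173 -1.557
v -1.803 3.824 -1.164
v -2.712 3.928 -0.908
v -3.157 2.816 -2.036
v -2.897 2.467 -1.643
v -1.831 3.565 -2.25
v -1.571 3.216 -1.856
v -2.248 2.712 -2.292
v -1.658 2.906 -1.364
v -2.477 2.444 -1.233
v -2.335 2.403 -1.801
v -1.829 2.689 -1.882
v -1.801 3.282 -0.937
v -2.62 2.82 -0.805
v -2.71 3.386 -0.681
v -2.204 3.672 -0.762
v -2.059 2.755 -0.963
v -2.34 3.82 -2.395
v -3.159 3.358 -2.263
v -2.756 2.968 -2.438
v -2.25 3.254 -2.519
v -2.483 4.196 -1.967
v -3.302 3.734 -1.836
v -3.131 3.951 -1.318
v -2.625 4.237 -1.399
v -2.901 3.885 -2.237
v -1.281 0.298 -4.18
v -0.629 0.285 -3.667
v -2.072 1.623 -3.14
v -1.42 1.609 -2.627
v -0.44 1.611 -5.213
v 0.212 1.597 -4.7
v -1.231 2.935 -4.173
v -0.579 2.922 -3.66
v 2.733 2.09 2.992
v 2.331 1.768 3.826
v 2.691 3.066 3.349
v 2.29 2.744 4.183
v 3.89 1.956 3.497
v 3.489 1.634 4.331
v 3.849 2.932 3.854
v 3.447 2.61 4.688
f 1 38 17
f 38 12 41
f 17 41 6
f 38 41 17
f 1 17 13
f 17 6 18
f 13 18 2
f 17 18 13
f 1 13 22
f 13 2 23
f 22 23 8
f 13 23 22
f 1 22 34
f 22 8 37
f 34 37 11
f 22 37 34
f 1 34 38
f 34 11 42
f 38 42 12
f 34 42 38
f 2 18 29
f 18 6 32
f 29 32 10
f 18 32 29
f 6 41 19
f 41 12 40
f 19 40 5
f 41 40 19
f 12 42 39
f 42 11 35
f 39 35 3
f 42 35 39
f 11 37 36
f 37 8 24
f 36 24 7
f 37 24 36
f 8 23 28
f 23 2 25
f 28 25 9
f 23 25 28
f 4 30 16
f 30 10 31
f 16 31 5
f 30 31 16
f 4 16 14
f 16 5 15
f 14 15 3
f 16 15 14
f 4 14 21
f 14 3 20
f 21 20 7
f 14 20 21
f 4 21 26
f 21 7 27
f 26 27 9
f 21 27 26
f 4 26 30
f 26 9 33
f 30 33 10
f 26 33 30
f 5 31 19
f 31 10 32
f 19 32 6
f 31 32 19
f 3 15 39
f 15 5 40
f 39 40 12
f 15 40 39
f 7 20 36
f 20 3 35
f 36 35 11
f 20 35 36
f 9 27 28
f 27 7 24
f 28 24 8
f 27 24 28
f 10 33 29
f 33 9 25
f 29 25 2
f 33 25 29
f 44 46 43
f 47 44 43
f 43 46 45
f 45 47 43
f 44 50 46
f 48 44 47
f 48 50 44
f 46 50 45
f 49 47 45
f 45 50 49
f 49 48 47
f 50 48 49
f 52 54 51
f 55 52 51
f 51 54 53
f 53 55 51
f 52 58 54
f 56 52 55
f 56 58 52
f 54 58 53
f 57 55 53
f 53 58 57
f 57 56 55
f 58 56 57



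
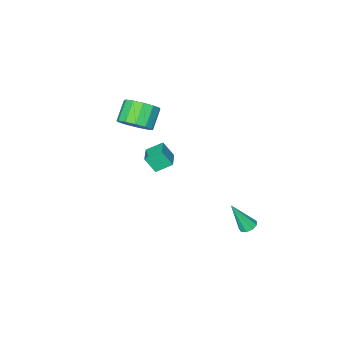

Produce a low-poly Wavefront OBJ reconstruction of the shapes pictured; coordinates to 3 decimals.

v -0.729 -0.048 2.55
v -0.383 -0.535 3.449
v -0.028 0.756 2.715
v 0.319 0.269 3.614
v 0.001 -0.569 1.986
v 0.348 -1.056 2.885
v 0.703 0.235 2.151
v 1.049 -0.252 3.05
v -2.92 3.462 -2.125
v -2.512 3.815 -2.15
v -2.26 2.818 -0.475
v -2.8 3.967 -1.976
v -3.144 3.883 -1.871
v -3.383 3.602 -1.885
v -3.406 3.256 -2.011
v -3.201 3.006 -2.191
v -2.865 2.97 -2.339
v -2.554 3.164 -2.388
v -2.415 3.498 -2.313
v -0.692 -3.394 2.777
v -0.002 -3.266 3.517
v -0.918 -3.798 4.463
v -1.608 -3.926 3.723
v -0.308 -2.78 3.495
v -1.223 -3.312 4.441
v -0.735 -2.488 3.245
v -1.651 -3.021 4.191
v -1.149 -2.485 2.846
v -2.065 -3.017 3.792
v -1.418 -2.769 2.426
v -2.334 -3.302 3.371
v -1.456 -3.252 2.117
v -2.372 -3.785 3.062
v -1.252 -3.78 2.017
v -2.168 -4.313 2.963
v -0.87 -4.186 2.159
v -1.786 -4.718 3.105
v -0.431 -4.339 2.497
v -1.347 -4.872 3.443
v -0.076 -4.193 2.924
v -0.991 -4.725 3.87
v 0.084 -3.793 3.304
v -0.831 -4.325 4.25
f 2 4 1
f 5 2 1
f 1 4 3
f 3 5 1
f 2 8 4
f 6 2 5
f 6 8 2
f 4 8 3
f 7 5 3
f 3 8 7
f 7 6 5
f 8 6 7
f 10 9 12
f 10 12 11
f 12 9 13
f 12 13 11
f 13 9 14
f 13 14 11
f 14 9 15
f 14 15 11
f 15 9 16
f 15 16 11
f 16 9 17
f 16 17 11
f 17 9 18
f 17 18 11
f 18 9 19
f 18 19 11
f 19 9 10
f 19 10 11
f 21 20 24
f 21 24 22
f 22 24 25
f 22 25 23
f 24 20 26
f 24 26 25
f 25 26 27
f 25 27 23
f 26 20 28
f 26 28 27
f 27 28 29
f 27 29 23
f 28 20 30
f 28 30 29
f 29 30 31
f 29 31 23
f 30 20 32
f 30 32 31
f 31 32 33
f 31 33 23
f 32 20 34
f 32 34 33
f 33 34 35
f 33 35 23
f 34 20 36
f 34 36 35
f 35 36 37
f 35 37 23
f 36 20 38
f 36 38 37
f 37 38 39
f 37 39 23
f 38 20 40
f 38 40 39
f 39 40 41
f 39 41 23
f 40 20 42
f 40 42 41
f 41 42 43
f 41 43 23
f 42 20 21
f 42 21 43
f 43 21 22
f 43 22 23



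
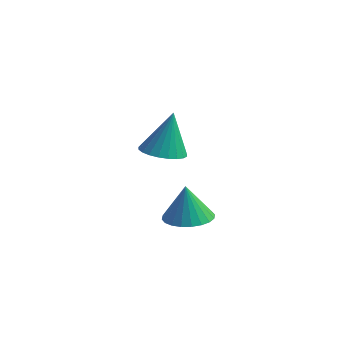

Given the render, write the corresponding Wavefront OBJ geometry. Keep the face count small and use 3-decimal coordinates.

v -2.913 0.83 -1.5
v -1.939 0.66 -1.546
v -2.867 0.65 0.14
v -1.947 1.044 -1.504
v -2.101 1.395 -1.461
v -2.38 1.661 -1.424
v -2.739 1.799 -1.398
v -3.125 1.791 -1.388
v -3.479 1.636 -1.395
v -3.747 1.358 -1.418
v -3.888 1 -1.453
v -3.88 0.617 -1.496
v -3.725 0.265 -1.539
v -3.447 -0 -1.576
v -3.088 -0.139 -1.601
v -2.702 -0.13 -1.611
v -2.348 0.024 -1.605
v -2.08 0.302 -1.582
v -1.962 -1.133 2.569
v -1.376 -1.801 2.622
v -1.758 -0.807 4.451
v -1.167 -1.533 2.553
v -1.079 -1.204 2.486
v -1.125 -0.864 2.432
v -1.298 -0.565 2.399
v -1.573 -0.353 2.392
v -1.907 -0.259 2.412
v -2.249 -0.298 2.456
v -2.548 -0.465 2.517
v -2.757 -0.733 2.586
v -2.845 -1.063 2.653
v -2.799 -1.403 2.707
v -2.625 -1.701 2.74
v -2.351 -1.914 2.747
v -2.017 -2.007 2.727
v -1.675 -1.968 2.683
f 2 1 4
f 2 4 3
f 4 1 5
f 4 5 3
f 5 1 6
f 5 6 3
f 6 1 7
f 6 7 3
f 7 1 8
f 7 8 3
f 8 1 9
f 8 9 3
f 9 1 10
f 9 10 3
f 10 1 11
f 10 11 3
f 11 1 12
f 11 12 3
f 12 1 13
f 12 13 3
f 13 1 14
f 13 14 3
f 14 1 15
f 14 15 3
f 15 1 16
f 15 16 3
f 16 1 17
f 16 17 3
f 17 1 18
f 17 18 3
f 18 1 2
f 18 2 3
f 20 19 22
f 20 22 21
f 22 19 23
f 22 23 21
f 23 19 24
f 23 24 21
f 24 19 25
f 24 25 21
f 25 19 26
f 25 26 21
f 26 19 27
f 26 27 21
f 27 19 28
f 27 28 21
f 28 19 29
f 28 29 21
f 29 19 30
f 29 30 21
f 30 19 31
f 30 31 21
f 31 19 32
f 31 32 21
f 32 19 33
f 32 33 21
f 33 19 34
f 33 34 21
f 34 19 35
f 34 35 21
f 35 19 36
f 35 36 21
f 36 19 20
f 36 20 21



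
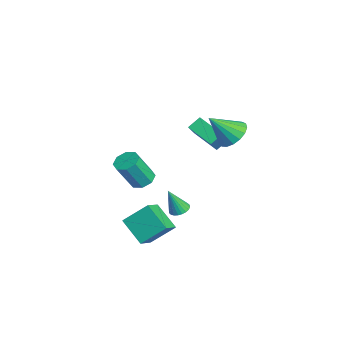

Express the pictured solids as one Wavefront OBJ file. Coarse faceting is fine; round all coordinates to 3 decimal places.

v -3.187 0.966 0.376
v -3.447 1.711 0.973
v -1.872 2.037 -0.388
v -2.133 2.783 0.209
v -1.847 0.317 1.771
v -2.108 1.063 2.368
v -0.533 1.389 1.007
v -0.793 2.134 1.604
v 2.862 -1.121 -1.981
v 3.465 -1.316 -2.066
v 2.878 -1.779 -0.359
v 3.501 -1.087 -1.973
v 3.439 -0.863 -1.882
v 3.29 -0.678 -1.805
v 3.075 -0.561 -1.755
v 2.828 -0.529 -1.74
v 2.586 -0.587 -1.761
v 2.386 -0.726 -1.815
v 2.258 -0.925 -1.895
v 2.223 -1.155 -1.988
v 2.284 -1.379 -2.079
v 2.434 -1.563 -2.156
v 2.649 -1.681 -2.206
v 2.896 -1.713 -2.221
v 3.138 -1.655 -2.2
v 3.338 -1.515 -2.146
v 1.586 2.198 3.034
v 2.384 2.701 3.539
v 1.534 0.802 4.506
v 1.961 2.919 3.73
v 1.452 2.971 3.762
v 0.975 2.846 3.626
v 0.637 2.573 3.355
v 0.516 2.214 3.011
v 0.641 1.851 2.671
v 0.982 1.568 2.415
v 1.462 1.429 2.3
v 1.97 1.467 2.354
v 2.39 1.672 2.563
v 2.626 1.997 2.88
v 2.623 2.369 3.232
v 0.767 -3.462 -4.011
v 1.865 -4.227 -3.23
v 0.915 -2.016 -2.803
v 2.013 -2.78 -2.022
v 2.127 -2.66 -5.138
v 3.225 -3.424 -4.357
v 2.275 -1.213 -3.93
v 3.373 -1.978 -3.149
v 0.327 -2.785 -0.883
v 1.116 -2.92 -1.101
v 1.463 -3.91 0.765
v 0.673 -3.775 0.983
v 1.039 -2.369 -0.794
v 1.386 -3.359 1.071
v 0.545 -2.062 -0.539
v 0.892 -3.051 1.326
v -0.077 -2.178 -0.486
v 0.27 -3.168 1.38
v -0.463 -2.65 -0.665
v -0.116 -3.64 1.201
v -0.386 -3.201 -0.971
v -0.039 -4.191 0.894
v 0.108 -3.509 -1.226
v 0.455 -4.498 0.639
v 0.73 -3.392 -1.28
v 1.077 -4.382 0.586
f 2 4 1
f 5 2 1
f 1 4 3
f 3 5 1
f 2 8 4
f 6 2 5
f 6 8 2
f 4 8 3
f 7 5 3
f 3 8 7
f 7 6 5
f 8 6 7
f 10 9 12
f 10 12 11
f 12 9 13
f 12 13 11
f 13 9 14
f 13 14 11
f 14 9 15
f 14 15 11
f 15 9 16
f 15 16 11
f 16 9 17
f 16 17 11
f 17 9 18
f 17 18 11
f 18 9 19
f 18 19 11
f 19 9 20
f 19 20 11
f 20 9 21
f 20 21 11
f 21 9 22
f 21 22 11
f 22 9 23
f 22 23 11
f 23 9 24
f 23 24 11
f 24 9 25
f 24 25 11
f 25 9 26
f 25 26 11
f 26 9 10
f 26 10 11
f 28 27 30
f 28 30 29
f 30 27 31
f 30 31 29
f 31 27 32
f 31 32 29
f 32 27 33
f 32 33 29
f 33 27 34
f 33 34 29
f 34 27 35
f 34 35 29
f 35 27 36
f 35 36 29
f 36 27 37
f 36 37 29
f 37 27 38
f 37 38 29
f 38 27 39
f 38 39 29
f 39 27 40
f 39 40 29
f 40 27 41
f 40 41 29
f 41 27 28
f 41 28 29
f 43 45 42
f 46 43 42
f 42 45 44
f 44 46 42
f 43 49 45
f 47 43 46
f 47 49 43
f 45 49 44
f 48 46 44
f 44 49 48
f 48 47 46
f 49 47 48
f 51 50 54
f 51 54 52
f 52 54 55
f 52 55 53
f 54 50 56
f 54 56 55
f 55 56 57
f 55 57 53
f 56 50 58
f 56 58 57
f 57 58 59
f 57 59 53
f 58 50 60
f 58 60 59
f 59 60 61
f 59 61 53
f 60 50 62
f 60 62 61
f 61 62 63
f 61 63 53
f 62 50 64
f 62 64 63
f 63 64 65
f 63 65 53
f 64 50 66
f 64 66 65
f 65 66 67
f 65 67 53
f 66 50 51
f 66 51 67
f 67 51 52
f 67 52 53



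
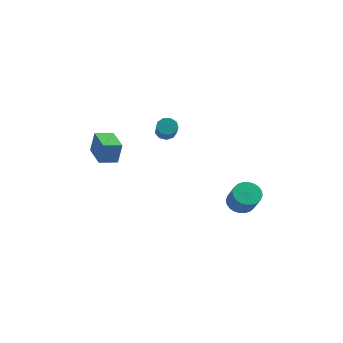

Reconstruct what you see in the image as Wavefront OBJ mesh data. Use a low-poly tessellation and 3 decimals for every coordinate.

v -0.489 0.55 0.931
v -0.001 0.465 0.591
v 0.476 -0.376 1.49
v -0.011 -0.29 1.829
v 0.061 0.777 0.85
v 0.539 -0.064 1.749
v -0.134 0.983 1.147
v 0.344 0.142 2.046
v -0.495 0.987 1.342
v -0.017 0.146 2.241
v -0.853 0.786 1.345
v -0.375 -0.054 2.244
v -1.041 0.475 1.154
v -0.563 -0.365 2.053
v -0.97 0.2 0.858
v -0.492 -0.641 1.757
v -0.674 0.088 0.597
v -0.197 -0.753 1.495
v -0.292 0.193 0.491
v 0.186 -0.648 1.39
v -2.863 -2.795 -0.382
v -2.621 -2.713 0.934
v -3.97 -1.661 -0.249
v -3.728 -1.579 1.067
v -2.112 -2.041 -0.567
v -1.87 -1.959 0.749
v -3.219 -0.907 -0.434
v -2.977 -0.825 0.882
v 3.644 1.322 -4.022
v 4.113 0.873 -4.539
v 4.786 0.189 -3.334
v 4.316 0.638 -2.818
v 4.3 1.134 -4.495
v 4.972 0.45 -3.29
v 4.386 1.424 -4.379
v 5.059 0.74 -3.174
v 4.36 1.698 -4.209
v 5.032 1.014 -3.004
v 4.224 1.915 -4.01
v 4.897 1.231 -2.805
v 4 2.041 -3.813
v 4.673 1.358 -2.608
v 3.722 2.059 -3.648
v 4.395 1.375 -2.443
v 3.432 1.963 -3.54
v 4.105 1.28 -2.335
v 3.174 1.771 -3.506
v 3.847 1.087 -2.301
v 2.988 1.51 -3.55
v 3.66 0.826 -2.345
v 2.901 1.22 -3.666
v 3.574 0.536 -2.461
v 2.928 0.946 -3.836
v 3.6 0.262 -2.631
v 3.063 0.729 -4.035
v 3.736 0.045 -2.83
v 3.287 0.602 -4.232
v 3.96 -0.081 -3.027
v 3.565 0.585 -4.397
v 4.238 -0.099 -3.192
v 3.855 0.68 -4.505
v 4.528 -0.003 -3.3
f 2 1 5
f 2 5 3
f 3 5 6
f 3 6 4
f 5 1 7
f 5 7 6
f 6 7 8
f 6 8 4
f 7 1 9
f 7 9 8
f 8 9 10
f 8 10 4
f 9 1 11
f 9 11 10
f 10 11 12
f 10 12 4
f 11 1 13
f 11 13 12
f 12 13 14
f 12 14 4
f 13 1 15
f 13 15 14
f 14 15 16
f 14 16 4
f 15 1 17
f 15 17 16
f 16 17 18
f 16 18 4
f 17 1 19
f 17 19 18
f 18 19 20
f 18 20 4
f 19 1 2
f 19 2 20
f 20 2 3
f 20 3 4
f 22 24 21
f 25 22 21
f 21 24 23
f 23 25 21
f 22 28 24
f 26 22 25
f 26 28 22
f 24 28 23
f 27 25 23
f 23 28 27
f 27 26 25
f 28 26 27
f 30 29 33
f 30 33 31
f 31 33 34
f 31 34 32
f 33 29 35
f 33 35 34
f 34 35 36
f 34 36 32
f 35 29 37
f 35 37 36
f 36 37 38
f 36 38 32
f 37 29 39
f 37 39 38
f 38 39 40
f 38 40 32
f 39 29 41
f 39 41 40
f 40 41 42
f 40 42 32
f 41 29 43
f 41 43 42
f 42 43 44
f 42 44 32
f 43 29 45
f 43 45 44
f 44 45 46
f 44 46 32
f 45 29 47
f 45 47 46
f 46 47 48
f 46 48 32
f 47 29 49
f 47 49 48
f 48 49 50
f 48 50 32
f 49 29 51
f 49 51 50
f 50 51 52
f 50 52 32
f 51 29 53
f 51 53 52
f 52 53 54
f 52 54 32
f 53 29 55
f 53 55 54
f 54 55 56
f 54 56 32
f 55 29 57
f 55 57 56
f 56 57 58
f 56 58 32
f 57 29 59
f 57 59 58
f 58 59 60
f 58 60 32
f 59 29 61
f 59 61 60
f 60 61 62
f 60 62 32
f 61 29 30
f 61 30 62
f 62 30 31
f 62 31 32



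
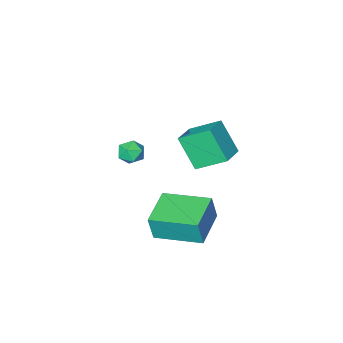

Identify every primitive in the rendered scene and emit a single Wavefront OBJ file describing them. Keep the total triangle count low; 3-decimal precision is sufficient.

v -1.377 -2.341 -1.914
v -0.903 -2.278 -2.326
v -1.417 -3.342 -2.114
v -0.943 -3.279 -2.526
v -0.836 -3.207 -1.908
v -0.811 -2.589 -1.785
v -1.509 -3.031 -2.655
v -1.484 -2.413 -2.532
v -0.985 -2.705 -2.784
v -0.569 -2.814 -2.322
v -1.751 -2.806 -2.118
v -1.335 -2.915 -1.656
v -3.834 0.754 -0.918
v -3.637 -0.156 0.408
v -2.883 1.359 -0.643
v -2.687 0.449 0.683
v -2.993 -0.209 -1.703
v -2.797 -1.119 -0.377
v -2.043 0.396 -1.428
v -1.846 -0.514 -0.102
v -0.691 0.522 -3.217
v -0.472 0.471 -2.069
v -1.866 2.138 -2.922
v -1.647 2.087 -1.774
v 0.647 1.533 -3.426
v 0.866 1.482 -2.278
v -0.528 3.149 -3.131
v -0.309 3.098 -1.983
f 1 12 6
f 1 6 2
f 1 2 8
f 1 8 11
f 1 11 12
f 2 6 10
f 6 12 5
f 12 11 3
f 11 8 7
f 8 2 9
f 4 10 5
f 4 5 3
f 4 3 7
f 4 7 9
f 4 9 10
f 5 10 6
f 3 5 12
f 7 3 11
f 9 7 8
f 10 9 2
f 14 16 13
f 17 14 13
f 13 16 15
f 15 17 13
f 14 20 16
f 18 14 17
f 18 20 14
f 16 20 15
f 19 17 15
f 15 20 19
f 19 18 17
f 20 18 19
f 22 24 21
f 25 22 21
f 21 24 23
f 23 25 21
f 22 28 24
f 26 22 25
f 26 28 22
f 24 28 23
f 27 25 23
f 23 28 27
f 27 26 25
f 28 26 27



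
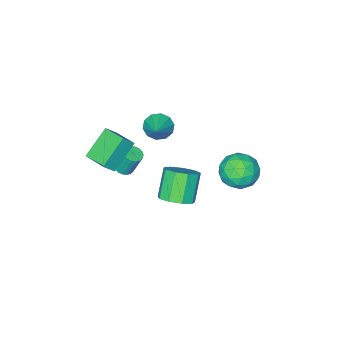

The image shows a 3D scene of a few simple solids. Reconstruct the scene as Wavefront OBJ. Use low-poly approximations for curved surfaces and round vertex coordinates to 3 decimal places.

v -3.042 4.026 -1.183
v -2.236 3.139 -1.501
v -4.224 3.501 -2.719
v -3.418 2.614 -3.037
v -4.077 2.507 -1.991
v -3.347 2.831 -1.042
v -3.113 3.809 -3.178
v -2.383 4.133 -2.229
v -2.279 3.004 -2.734
v -2.875 2.2 -2
v -3.585 4.44 -2.22
v -4.181 3.636 -1.486
v -2.535 3.628 -1.207
v -3.925 3.012 -3.013
v -4.312 2.949 -2.398
v -3.838 2.427 -2.585
v -3.188 3.448 -0.938
v -2.714 2.926 -1.124
v -3.797 2.555 -1.413
v -3.746 3.714 -3.096
v -3.272 3.192 -3.282
v -2.622 4.213 -1.635
v -2.148 3.691 -1.822
v -2.663 4.085 -2.807
v -2.087 3.028 -2.119
v -2.782 2.719 -3.021
v -2.603 3.421 -3.104
v -2.173 3.612 -2.546
v -2.437 2.555 -1.688
v -3.132 2.247 -2.59
v -3.519 2.184 -1.976
v -3.09 2.374 -1.418
v -2.463 2.476 -2.412
v -3.328 4.393 -1.63
v -4.023 4.085 -2.532
v -3.37 4.266 -2.802
v -2.941 4.456 -2.244
v -3.678 3.921 -1.199
v -4.373 3.612 -2.101
v -4.287 3.028 -1.674
v -3.857 3.219 -1.116
v -3.997 4.164 -1.808
v -0.011 1.756 -3.895
v 0.583 0.891 -3.885
v -0.394 0.238 -2.354
v -0.989 1.104 -2.365
v 0.883 1.4 -3.476
v -0.095 0.747 -1.946
v 0.765 2.076 -3.264
v -0.213 1.423 -1.733
v 0.283 2.602 -3.347
v -0.695 1.949 -1.816
v -0.336 2.733 -3.686
v -1.314 2.08 -2.156
v -0.803 2.407 -4.124
v -1.781 1.754 -2.593
v -0.9 1.776 -4.454
v -1.877 1.123 -2.924
v -0.58 1.137 -4.523
v -1.558 0.484 -2.993
v 0.005 0.787 -4.298
v -0.972 0.134 -2.768
v 2.196 -0.003 -0.789
v 2.617 0.375 -0.853
v 2.366 0.902 0.626
v 1.944 0.523 0.689
v 2.414 0.503 -0.933
v 2.162 1.03 0.546
v 2.167 0.531 -0.985
v 1.915 1.058 0.494
v 1.926 0.453 -0.998
v 1.674 0.98 0.481
v 1.738 0.285 -0.97
v 1.487 0.812 0.509
v 1.641 0.059 -0.906
v 1.39 0.586 0.573
v 1.654 -0.179 -0.819
v 1.403 0.348 0.66
v 1.774 -0.382 -0.726
v 1.523 0.145 0.753
v 1.978 -0.51 -0.646
v 1.726 0.017 0.833
v 2.225 -0.538 -0.594
v 1.973 -0.011 0.885
v 2.466 -0.46 -0.581
v 2.214 0.067 0.898
v 2.653 -0.292 -0.609
v 2.402 0.235 0.87
v 2.75 -0.066 -0.673
v 2.499 0.461 0.806
v 2.737 0.172 -0.76
v 2.486 0.699 0.719
v -0.123 0.137 1.49
v 0.277 0.4 0.763
v 0.863 1.123 2.39
v -0.137 0.731 0.855
v -0.546 0.835 1.188
v -0.793 0.672 1.637
v -0.784 0.304 2.03
v -0.523 -0.127 2.216
v -0.108 -0.457 2.125
v 0.3 -0.561 1.791
v 0.547 -0.398 1.342
v 0.538 -0.031 0.95
v 2.513 -0.161 2.392
v 3.162 -0.282 3.129
v 2.513 1.349 2.638
v 3.162 1.228 3.376
v 4.038 0.052 1.084
v 4.687 -0.069 1.822
v 4.038 1.562 1.331
v 4.687 1.441 2.068
f 1 38 17
f 38 12 41
f 17 41 6
f 38 41 17
f 1 17 13
f 17 6 18
f 13 18 2
f 17 18 13
f 1 13 22
f 13 2 23
f 22 23 8
f 13 23 22
f 1 22 34
f 22 8 37
f 34 37 11
f 22 37 34
f 1 34 38
f 34 11 42
f 38 42 12
f 34 42 38
f 2 18 29
f 18 6 32
f 29 32 10
f 18 32 29
f 6 41 19
f 41 12 40
f 19 40 5
f 41 40 19
f 12 42 39
f 42 11 35
f 39 35 3
f 42 35 39
f 11 37 36
f 37 8 24
f 36 24 7
f 37 24 36
f 8 23 28
f 23 2 25
f 28 25 9
f 23 25 28
f 4 30 16
f 30 10 31
f 16 31 5
f 30 31 16
f 4 16 14
f 16 5 15
f 14 15 3
f 16 15 14
f 4 14 21
f 14 3 20
f 21 20 7
f 14 20 21
f 4 21 26
f 21 7 27
f 26 27 9
f 21 27 26
f 4 26 30
f 26 9 33
f 30 33 10
f 26 33 30
f 5 31 19
f 31 10 32
f 19 32 6
f 31 32 19
f 3 15 39
f 15 5 40
f 39 40 12
f 15 40 39
f 7 20 36
f 20 3 35
f 36 35 11
f 20 35 36
f 9 27 28
f 27 7 24
f 28 24 8
f 27 24 28
f 10 33 29
f 33 9 25
f 29 25 2
f 33 25 29
f 44 43 47
f 44 47 45
f 45 47 48
f 45 48 46
f 47 43 49
f 47 49 48
f 48 49 50
f 48 50 46
f 49 43 51
f 49 51 50
f 50 51 52
f 50 52 46
f 51 43 53
f 51 53 52
f 52 53 54
f 52 54 46
f 53 43 55
f 53 55 54
f 54 55 56
f 54 56 46
f 55 43 57
f 55 57 56
f 56 57 58
f 56 58 46
f 57 43 59
f 57 59 58
f 58 59 60
f 58 60 46
f 59 43 61
f 59 61 60
f 60 61 62
f 60 62 46
f 61 43 44
f 61 44 62
f 62 44 45
f 62 45 46
f 64 63 67
f 64 67 65
f 65 67 68
f 65 68 66
f 67 63 69
f 67 69 68
f 68 69 70
f 68 70 66
f 69 63 71
f 69 71 70
f 70 71 72
f 70 72 66
f 71 63 73
f 71 73 72
f 72 73 74
f 72 74 66
f 73 63 75
f 73 75 74
f 74 75 76
f 74 76 66
f 75 63 77
f 75 77 76
f 76 77 78
f 76 78 66
f 77 63 79
f 77 79 78
f 78 79 80
f 78 80 66
f 79 63 81
f 79 81 80
f 80 81 82
f 80 82 66
f 81 63 83
f 81 83 82
f 82 83 84
f 82 84 66
f 83 63 85
f 83 85 84
f 84 85 86
f 84 86 66
f 85 63 87
f 85 87 86
f 86 87 88
f 86 88 66
f 87 63 89
f 87 89 88
f 88 89 90
f 88 90 66
f 89 63 91
f 89 91 90
f 90 91 92
f 90 92 66
f 91 63 64
f 91 64 92
f 92 64 65
f 92 65 66
f 94 93 96
f 94 96 95
f 96 93 97
f 96 97 95
f 97 93 98
f 97 98 95
f 98 93 99
f 98 99 95
f 99 93 100
f 99 100 95
f 100 93 101
f 100 101 95
f 101 93 102
f 101 102 95
f 102 93 103
f 102 103 95
f 103 93 104
f 103 104 95
f 104 93 94
f 104 94 95
f 106 108 105
f 109 106 105
f 105 108 107
f 107 109 105
f 106 112 108
f 110 106 109
f 110 112 106
f 108 112 107
f 111 109 107
f 107 112 111
f 111 110 109
f 112 110 111



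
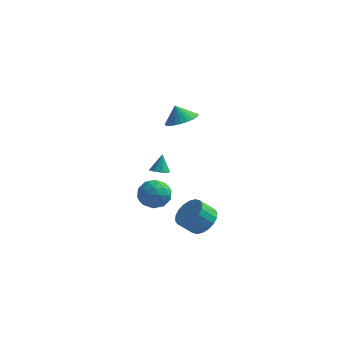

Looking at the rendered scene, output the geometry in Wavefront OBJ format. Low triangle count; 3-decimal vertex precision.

v 4.204 0.185 -3.227
v 4.774 -0.575 -3.231
v 4.125 -1.065 -2.417
v 3.556 -0.305 -2.413
v 4.951 -0.326 -2.939
v 4.303 -0.816 -2.125
v 4.981 0.024 -2.704
v 4.333 -0.466 -1.891
v 4.857 0.406 -2.573
v 4.208 -0.083 -1.759
v 4.604 0.745 -2.571
v 3.955 0.255 -1.758
v 4.271 0.972 -2.699
v 3.622 0.482 -1.886
v 3.925 1.044 -2.932
v 3.277 0.554 -2.118
v 3.635 0.945 -3.223
v 2.986 0.455 -2.409
v 3.457 0.696 -3.515
v 2.809 0.206 -2.701
v 3.427 0.346 -3.749
v 2.779 -0.144 -2.936
v 3.552 -0.037 -3.881
v 2.903 -0.526 -3.067
v 3.805 -0.375 -3.882
v 3.156 -0.865 -3.069
v 4.138 -0.602 -3.754
v 3.489 -1.092 -2.941
v 4.483 -0.674 -3.522
v 3.835 -1.164 -2.708
v 2.344 1.757 3.109
v 3.195 1.798 3.483
v 1.936 1.823 4.031
v 3.125 2.149 3.427
v 2.937 2.441 3.323
v 2.658 2.629 3.186
v 2.332 2.684 3.037
v 2.007 2.598 2.899
v 1.734 2.384 2.794
v 1.554 2.074 2.736
v 1.494 1.716 2.735
v 1.563 1.364 2.791
v 1.752 1.072 2.896
v 2.031 0.885 3.033
v 2.357 0.83 3.182
v 2.681 0.916 3.319
v 2.955 1.13 3.425
v 3.135 1.44 3.483
v 0.098 3.925 -4.192
v 0.804 3.805 -3.48
v -0.324 2.355 -4.04
v 0.382 2.235 -3.328
v -0.435 2.797 -3.139
v -0.174 3.767 -3.233
v 0.654 2.393 -4.287
v 0.915 3.363 -4.381
v 1.147 2.858 -3.539
v 0.474 3.107 -2.829
v 0.006 3.053 -4.691
v -0.667 3.302 -3.981
v 0.488 4.003 -3.85
v -0.008 2.157 -3.67
v -0.488 2.487 -3.56
v -0.074 2.417 -3.141
v -0.087 3.981 -3.704
v 0.328 3.91 -3.286
v -0.4 3.317 -3.085
v 0.152 2.25 -4.234
v 0.567 2.179 -3.816
v 0.554 3.743 -4.379
v 0.968 3.673 -3.96
v 0.88 2.843 -4.435
v 1.105 3.376 -3.465
v 0.857 2.452 -3.376
v 1.017 2.545 -3.939
v 1.17 3.116 -3.995
v 0.709 3.522 -3.048
v 0.461 2.599 -2.959
v -0.019 2.93 -2.848
v 0.134 3.5 -2.903
v 0.911 2.966 -3.083
v 0.019 3.561 -4.561
v -0.229 2.638 -4.472
v 0.346 2.66 -4.617
v 0.499 3.23 -4.672
v -0.377 3.708 -4.144
v -0.625 2.784 -4.055
v -0.69 3.044 -3.525
v -0.537 3.615 -3.581
v -0.431 3.194 -4.437
v 0.335 3.572 -2.202
v 0.922 3.525 -2.177
v 0.325 4.028 -1.158
v 0.788 3.92 -2.35
v 0.388 4.111 -2.437
v -0.043 3.986 -2.387
v -0.253 3.619 -2.228
v -0.119 3.225 -2.055
v 0.281 3.033 -1.968
v 0.712 3.158 -2.018
f 2 1 5
f 2 5 3
f 3 5 6
f 3 6 4
f 5 1 7
f 5 7 6
f 6 7 8
f 6 8 4
f 7 1 9
f 7 9 8
f 8 9 10
f 8 10 4
f 9 1 11
f 9 11 10
f 10 11 12
f 10 12 4
f 11 1 13
f 11 13 12
f 12 13 14
f 12 14 4
f 13 1 15
f 13 15 14
f 14 15 16
f 14 16 4
f 15 1 17
f 15 17 16
f 16 17 18
f 16 18 4
f 17 1 19
f 17 19 18
f 18 19 20
f 18 20 4
f 19 1 21
f 19 21 20
f 20 21 22
f 20 22 4
f 21 1 23
f 21 23 22
f 22 23 24
f 22 24 4
f 23 1 25
f 23 25 24
f 24 25 26
f 24 26 4
f 25 1 27
f 25 27 26
f 26 27 28
f 26 28 4
f 27 1 29
f 27 29 28
f 28 29 30
f 28 30 4
f 29 1 2
f 29 2 30
f 30 2 3
f 30 3 4
f 32 31 34
f 32 34 33
f 34 31 35
f 34 35 33
f 35 31 36
f 35 36 33
f 36 31 37
f 36 37 33
f 37 31 38
f 37 38 33
f 38 31 39
f 38 39 33
f 39 31 40
f 39 40 33
f 40 31 41
f 40 41 33
f 41 31 42
f 41 42 33
f 42 31 43
f 42 43 33
f 43 31 44
f 43 44 33
f 44 31 45
f 44 45 33
f 45 31 46
f 45 46 33
f 46 31 47
f 46 47 33
f 47 31 48
f 47 48 33
f 48 31 32
f 48 32 33
f 49 86 65
f 86 60 89
f 65 89 54
f 86 89 65
f 49 65 61
f 65 54 66
f 61 66 50
f 65 66 61
f 49 61 70
f 61 50 71
f 70 71 56
f 61 71 70
f 49 70 82
f 70 56 85
f 82 85 59
f 70 85 82
f 49 82 86
f 82 59 90
f 86 90 60
f 82 90 86
f 50 66 77
f 66 54 80
f 77 80 58
f 66 80 77
f 54 89 67
f 89 60 88
f 67 88 53
f 89 88 67
f 60 90 87
f 90 59 83
f 87 83 51
f 90 83 87
f 59 85 84
f 85 56 72
f 84 72 55
f 85 72 84
f 56 71 76
f 71 50 73
f 76 73 57
f 71 73 76
f 52 78 64
f 78 58 79
f 64 79 53
f 78 79 64
f 52 64 62
f 64 53 63
f 62 63 51
f 64 63 62
f 52 62 69
f 62 51 68
f 69 68 55
f 62 68 69
f 52 69 74
f 69 55 75
f 74 75 57
f 69 75 74
f 52 74 78
f 74 57 81
f 78 81 58
f 74 81 78
f 53 79 67
f 79 58 80
f 67 80 54
f 79 80 67
f 51 63 87
f 63 53 88
f 87 88 60
f 63 88 87
f 55 68 84
f 68 51 83
f 84 83 59
f 68 83 84
f 57 75 76
f 75 55 72
f 76 72 56
f 75 72 76
f 58 81 77
f 81 57 73
f 77 73 50
f 81 73 77
f 92 91 94
f 92 94 93
f 94 91 95
f 94 95 93
f 95 91 96
f 95 96 93
f 96 91 97
f 96 97 93
f 97 91 98
f 97 98 93
f 98 91 99
f 98 99 93
f 99 91 100
f 99 100 93
f 100 91 92
f 100 92 93



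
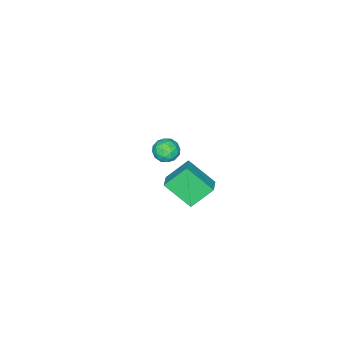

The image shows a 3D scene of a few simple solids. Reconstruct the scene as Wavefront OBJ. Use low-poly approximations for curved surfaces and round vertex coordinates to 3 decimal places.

v 3.368 3.973 3.975
v 4.154 4.044 3.797
v 3.446 2.676 3.803
v 4.232 2.747 3.625
v 3.974 2.884 4.38
v 3.925 3.686 4.486
v 3.675 3.034 3.114
v 3.626 3.836 3.22
v 4.344 3.464 3.265
v 4.529 3.371 4.048
v 3.071 3.349 3.552
v 3.256 3.256 4.335
v 3.754 4.122 3.901
v 3.846 2.598 3.699
v 3.694 2.679 4.143
v 4.156 2.72 4.038
v 3.62 3.911 4.306
v 4.082 3.953 4.202
v 3.976 3.272 4.544
v 3.518 2.767 3.398
v 3.98 2.809 3.294
v 3.444 4 3.562
v 3.906 4.041 3.457
v 3.624 3.448 3.056
v 4.328 3.823 3.484
v 4.374 3.061 3.383
v 4.046 3.23 3.082
v 4.018 3.701 3.145
v 4.437 3.768 3.944
v 4.483 3.006 3.843
v 4.331 3.087 4.287
v 4.302 3.558 4.349
v 4.548 3.428 3.631
v 3.117 3.714 3.757
v 3.163 2.952 3.656
v 3.298 3.162 3.251
v 3.269 3.633 3.313
v 3.226 3.659 4.217
v 3.272 2.897 4.116
v 3.582 3.019 4.455
v 3.554 3.49 4.518
v 3.052 3.292 3.969
v 0.407 0.436 -3.367
v -0.679 1.209 -2.098
v -0.073 2.036 -4.752
v -1.159 2.809 -3.484
v 1.339 1.071 -2.956
v 0.253 1.844 -1.688
v 0.859 2.671 -4.342
v -0.227 3.444 -3.073
f 1 38 17
f 38 12 41
f 17 41 6
f 38 41 17
f 1 17 13
f 17 6 18
f 13 18 2
f 17 18 13
f 1 13 22
f 13 2 23
f 22 23 8
f 13 23 22
f 1 22 34
f 22 8 37
f 34 37 11
f 22 37 34
f 1 34 38
f 34 11 42
f 38 42 12
f 34 42 38
f 2 18 29
f 18 6 32
f 29 32 10
f 18 32 29
f 6 41 19
f 41 12 40
f 19 40 5
f 41 40 19
f 12 42 39
f 42 11 35
f 39 35 3
f 42 35 39
f 11 37 36
f 37 8 24
f 36 24 7
f 37 24 36
f 8 23 28
f 23 2 25
f 28 25 9
f 23 25 28
f 4 30 16
f 30 10 31
f 16 31 5
f 30 31 16
f 4 16 14
f 16 5 15
f 14 15 3
f 16 15 14
f 4 14 21
f 14 3 20
f 21 20 7
f 14 20 21
f 4 21 26
f 21 7 27
f 26 27 9
f 21 27 26
f 4 26 30
f 26 9 33
f 30 33 10
f 26 33 30
f 5 31 19
f 31 10 32
f 19 32 6
f 31 32 19
f 3 15 39
f 15 5 40
f 39 40 12
f 15 40 39
f 7 20 36
f 20 3 35
f 36 35 11
f 20 35 36
f 9 27 28
f 27 7 24
f 28 24 8
f 27 24 28
f 10 33 29
f 33 9 25
f 29 25 2
f 33 25 29
f 44 46 43
f 47 44 43
f 43 46 45
f 45 47 43
f 44 50 46
f 48 44 47
f 48 50 44
f 46 50 45
f 49 47 45
f 45 50 49
f 49 48 47
f 50 48 49



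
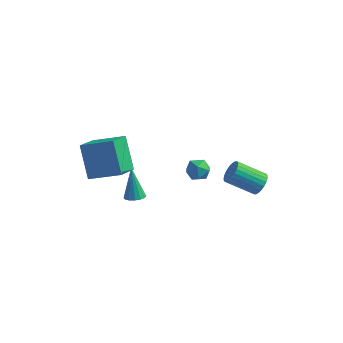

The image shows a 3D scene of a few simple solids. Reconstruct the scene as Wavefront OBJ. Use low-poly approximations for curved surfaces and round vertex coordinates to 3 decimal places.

v -1.427 3.81 -1.574
v -0.728 3.714 -1.745
v -1.572 2.646 -1.515
v -0.873 2.55 -1.686
v -1.054 2.832 -1.042
v -0.965 3.551 -1.079
v -1.335 2.809 -2.181
v -1.246 3.528 -2.218
v -0.672 3.095 -2.12
v -0.498 3.11 -1.416
v -1.802 3.25 -1.844
v -1.628 3.265 -1.14
v 2.011 3.666 -2.113
v 2.371 3.689 -1.537
v 0.95 3.256 -0.631
v 0.589 3.234 -1.207
v 2.284 3.939 -1.553
v 0.863 3.507 -0.648
v 2.156 4.148 -1.655
v 0.735 3.715 -0.749
v 2.005 4.283 -1.827
v 0.584 3.851 -0.921
v 1.855 4.325 -2.042
v 0.434 3.892 -1.136
v 1.729 4.266 -2.268
v 0.308 3.833 -1.362
v 1.646 4.116 -2.47
v 0.225 3.683 -1.564
v 1.618 3.897 -2.618
v 0.197 3.465 -1.712
v 1.65 3.644 -2.689
v 0.229 3.211 -1.783
v 1.737 3.393 -2.672
v 0.316 2.961 -1.767
v 1.865 3.185 -2.571
v 0.444 2.752 -1.665
v 2.016 3.049 -2.399
v 0.595 2.617 -1.493
v 2.166 3.008 -2.184
v 0.745 2.575 -1.278
v 2.292 3.067 -1.958
v 0.871 2.634 -1.052
v 2.375 3.217 -1.756
v 0.954 2.784 -0.85
v 2.403 3.435 -1.608
v 0.982 3.003 -0.702
v -3.901 -2.49 2.037
v -3.957 -3.797 2.729
v -4.675 -1.637 3.585
v -4.731 -2.943 4.278
v -2.309 -2.217 2.682
v -2.365 -3.523 3.375
v -3.083 -1.363 4.231
v -3.139 -2.67 4.923
v -3.362 0.261 -2.072
v -2.859 0.505 -2.029
v -3.798 0.859 -0.388
v -3.031 0.707 -2.145
v -3.292 0.79 -2.242
v -3.571 0.731 -2.293
v -3.794 0.546 -2.285
v -3.901 0.285 -2.221
v -3.864 0.017 -2.116
v -3.692 -0.185 -2
v -3.432 -0.268 -1.903
v -3.153 -0.209 -1.851
v -2.93 -0.024 -1.859
v -2.822 0.237 -1.924
f 1 12 6
f 1 6 2
f 1 2 8
f 1 8 11
f 1 11 12
f 2 6 10
f 6 12 5
f 12 11 3
f 11 8 7
f 8 2 9
f 4 10 5
f 4 5 3
f 4 3 7
f 4 7 9
f 4 9 10
f 5 10 6
f 3 5 12
f 7 3 11
f 9 7 8
f 10 9 2
f 14 13 17
f 14 17 15
f 15 17 18
f 15 18 16
f 17 13 19
f 17 19 18
f 18 19 20
f 18 20 16
f 19 13 21
f 19 21 20
f 20 21 22
f 20 22 16
f 21 13 23
f 21 23 22
f 22 23 24
f 22 24 16
f 23 13 25
f 23 25 24
f 24 25 26
f 24 26 16
f 25 13 27
f 25 27 26
f 26 27 28
f 26 28 16
f 27 13 29
f 27 29 28
f 28 29 30
f 28 30 16
f 29 13 31
f 29 31 30
f 30 31 32
f 30 32 16
f 31 13 33
f 31 33 32
f 32 33 34
f 32 34 16
f 33 13 35
f 33 35 34
f 34 35 36
f 34 36 16
f 35 13 37
f 35 37 36
f 36 37 38
f 36 38 16
f 37 13 39
f 37 39 38
f 38 39 40
f 38 40 16
f 39 13 41
f 39 41 40
f 40 41 42
f 40 42 16
f 41 13 43
f 41 43 42
f 42 43 44
f 42 44 16
f 43 13 45
f 43 45 44
f 44 45 46
f 44 46 16
f 45 13 14
f 45 14 46
f 46 14 15
f 46 15 16
f 48 50 47
f 51 48 47
f 47 50 49
f 49 51 47
f 48 54 50
f 52 48 51
f 52 54 48
f 50 54 49
f 53 51 49
f 49 54 53
f 53 52 51
f 54 52 53
f 56 55 58
f 56 58 57
f 58 55 59
f 58 59 57
f 59 55 60
f 59 60 57
f 60 55 61
f 60 61 57
f 61 55 62
f 61 62 57
f 62 55 63
f 62 63 57
f 63 55 64
f 63 64 57
f 64 55 65
f 64 65 57
f 65 55 66
f 65 66 57
f 66 55 67
f 66 67 57
f 67 55 68
f 67 68 57
f 68 55 56
f 68 56 57



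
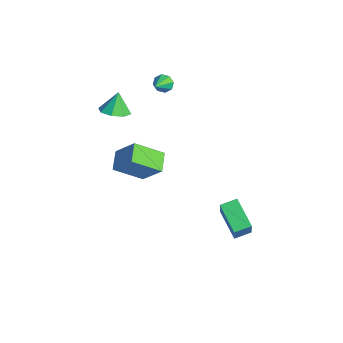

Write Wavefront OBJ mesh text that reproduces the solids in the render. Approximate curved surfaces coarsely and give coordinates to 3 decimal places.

v -1.776 -3.206 2.755
v -1.303 -2.54 2.686
v -2.084 -2.874 3.845
v -1.89 -2.439 2.489
v -2.41 -2.788 2.448
v -2.559 -3.382 2.587
v -2.248 -3.873 2.825
v -1.661 -3.973 3.022
v -1.141 -3.624 3.063
v -0.993 -3.031 2.924
v 3.718 0.767 -4.047
v 2.254 0.66 -3.188
v 3.783 1.647 -3.826
v 2.32 1.541 -2.968
v 4.76 0.259 -2.332
v 3.297 0.153 -1.474
v 4.826 1.14 -2.112
v 3.362 1.033 -1.253
v -2.792 -2.832 -1.474
v -1.847 -2.185 -0.231
v -2.446 -1.359 -2.504
v -1.501 -0.713 -1.261
v -1.839 -3.367 -1.919
v -0.894 -2.721 -0.676
v -1.493 -1.895 -2.949
v -0.548 -1.248 -1.706
v -2.335 -0.421 3.49
v -2.038 0.009 3.662
v -1.605 -1.159 4.07
v -2.349 -0.089 3.928
v -2.652 -0.381 3.938
v -2.769 -0.696 3.684
v -2.632 -0.85 3.317
v -2.321 -0.752 3.051
v -2.018 -0.46 3.042
v -1.901 -0.145 3.295
f 2 1 4
f 2 4 3
f 4 1 5
f 4 5 3
f 5 1 6
f 5 6 3
f 6 1 7
f 6 7 3
f 7 1 8
f 7 8 3
f 8 1 9
f 8 9 3
f 9 1 10
f 9 10 3
f 10 1 2
f 10 2 3
f 12 14 11
f 15 12 11
f 11 14 13
f 13 15 11
f 12 18 14
f 16 12 15
f 16 18 12
f 14 18 13
f 17 15 13
f 13 18 17
f 17 16 15
f 18 16 17
f 20 22 19
f 23 20 19
f 19 22 21
f 21 23 19
f 20 26 22
f 24 20 23
f 24 26 20
f 22 26 21
f 25 23 21
f 21 26 25
f 25 24 23
f 26 24 25
f 28 27 30
f 28 30 29
f 30 27 31
f 30 31 29
f 31 27 32
f 31 32 29
f 32 27 33
f 32 33 29
f 33 27 34
f 33 34 29
f 34 27 35
f 34 35 29
f 35 27 36
f 35 36 29
f 36 27 28
f 36 28 29

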